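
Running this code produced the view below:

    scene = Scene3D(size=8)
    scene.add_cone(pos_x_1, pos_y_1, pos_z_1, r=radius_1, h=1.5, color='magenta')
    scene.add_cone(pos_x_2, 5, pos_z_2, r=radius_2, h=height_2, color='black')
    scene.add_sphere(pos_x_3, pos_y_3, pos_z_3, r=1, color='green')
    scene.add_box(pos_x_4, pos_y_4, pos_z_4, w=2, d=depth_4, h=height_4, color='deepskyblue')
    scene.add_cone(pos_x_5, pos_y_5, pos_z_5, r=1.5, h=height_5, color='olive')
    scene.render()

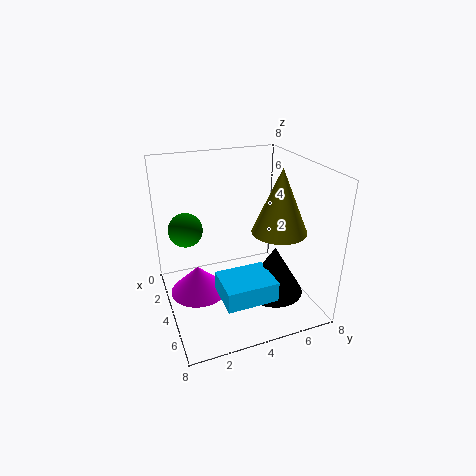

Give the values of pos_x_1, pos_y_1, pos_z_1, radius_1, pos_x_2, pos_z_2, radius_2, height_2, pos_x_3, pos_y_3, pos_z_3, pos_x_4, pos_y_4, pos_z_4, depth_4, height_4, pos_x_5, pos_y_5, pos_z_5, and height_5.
pos_x_1 = 4.5
pos_y_1 = 1.5
pos_z_1 = 1.5
radius_1 = 1.5
pos_x_2 = 6.5
pos_z_2 = 2
radius_2 = 1.5
height_2 = 2.5
pos_x_3 = 2
pos_y_3 = 1.5
pos_z_3 = 4
pos_x_4 = 6
pos_y_4 = 2
pos_z_4 = 2.5
depth_4 = 2.5
height_4 = 1
pos_x_5 = 5
pos_y_5 = 6
pos_z_5 = 4.5
height_5 = 3.5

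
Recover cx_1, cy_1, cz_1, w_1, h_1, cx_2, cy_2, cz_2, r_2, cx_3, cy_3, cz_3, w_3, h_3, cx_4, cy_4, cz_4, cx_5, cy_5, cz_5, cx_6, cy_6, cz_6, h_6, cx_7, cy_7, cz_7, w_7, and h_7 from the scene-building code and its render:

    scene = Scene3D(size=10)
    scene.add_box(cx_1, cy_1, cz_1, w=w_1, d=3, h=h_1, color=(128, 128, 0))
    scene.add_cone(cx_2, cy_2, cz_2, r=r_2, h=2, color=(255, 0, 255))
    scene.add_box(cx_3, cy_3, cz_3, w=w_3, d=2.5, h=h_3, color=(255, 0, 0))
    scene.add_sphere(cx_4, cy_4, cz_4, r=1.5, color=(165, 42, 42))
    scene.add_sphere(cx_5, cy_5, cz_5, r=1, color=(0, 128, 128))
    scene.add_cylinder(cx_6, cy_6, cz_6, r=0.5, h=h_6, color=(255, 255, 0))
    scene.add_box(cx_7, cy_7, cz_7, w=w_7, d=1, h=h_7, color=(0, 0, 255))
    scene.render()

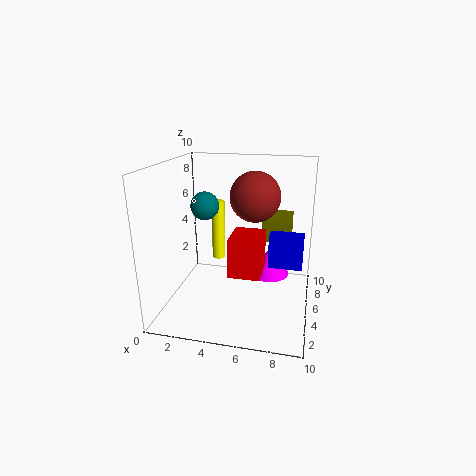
cx_1 = 6.5; cy_1 = 6; cz_1 = 4.5; w_1 = 2; h_1 = 1.5; cx_2 = 7; cy_2 = 7; cz_2 = 1.5; r_2 = 1.5; cx_3 = 5; cy_3 = 2; cz_3 = 3.5; w_3 = 2; h_3 = 2.5; cx_4 = 6.5; cy_4 = 3; cz_4 = 8.5; cx_5 = 2.5; cy_5 = 5.5; cz_5 = 7; cx_6 = 3; cy_6 = 7; cz_6 = 2.5; h_6 = 4.5; cx_7 = 7.5; cy_7 = 2; cz_7 = 4.5; w_7 = 2; h_7 = 2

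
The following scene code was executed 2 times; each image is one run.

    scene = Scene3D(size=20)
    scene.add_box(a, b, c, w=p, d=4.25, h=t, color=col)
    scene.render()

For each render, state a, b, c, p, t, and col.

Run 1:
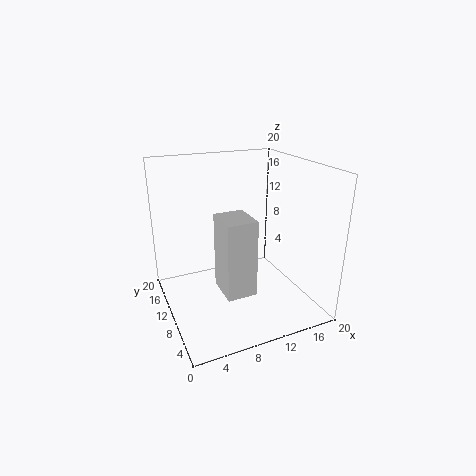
a = 4.75, b = 0.75, c = 7, p = 3.5, t = 9, col = 'lightgray'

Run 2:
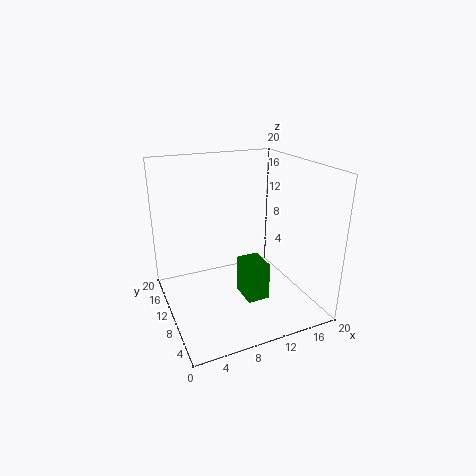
a = 10.5, b = 7.25, c = 0.75, p = 3.25, t = 5.5, col = 'green'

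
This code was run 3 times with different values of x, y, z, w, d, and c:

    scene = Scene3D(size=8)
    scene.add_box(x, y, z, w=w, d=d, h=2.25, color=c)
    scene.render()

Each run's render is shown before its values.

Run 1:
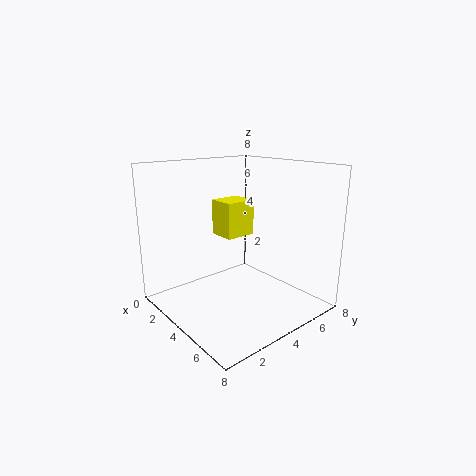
x = 0.5; y = 4.75; z = 3.25; w = 1.75; d = 2; c = 'yellow'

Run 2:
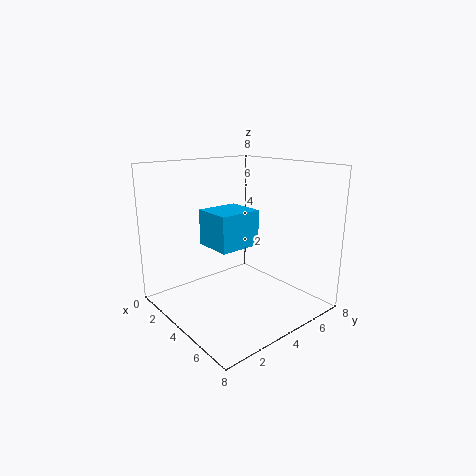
x = 0.5; y = 3.75; z = 2.75; w = 2.5; d = 2.75; c = 'deepskyblue'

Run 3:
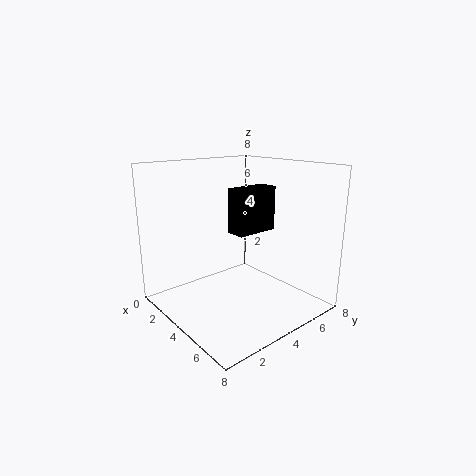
x = 4.75; y = 2.75; z = 4.75; w = 1; d = 2.25; c = 'black'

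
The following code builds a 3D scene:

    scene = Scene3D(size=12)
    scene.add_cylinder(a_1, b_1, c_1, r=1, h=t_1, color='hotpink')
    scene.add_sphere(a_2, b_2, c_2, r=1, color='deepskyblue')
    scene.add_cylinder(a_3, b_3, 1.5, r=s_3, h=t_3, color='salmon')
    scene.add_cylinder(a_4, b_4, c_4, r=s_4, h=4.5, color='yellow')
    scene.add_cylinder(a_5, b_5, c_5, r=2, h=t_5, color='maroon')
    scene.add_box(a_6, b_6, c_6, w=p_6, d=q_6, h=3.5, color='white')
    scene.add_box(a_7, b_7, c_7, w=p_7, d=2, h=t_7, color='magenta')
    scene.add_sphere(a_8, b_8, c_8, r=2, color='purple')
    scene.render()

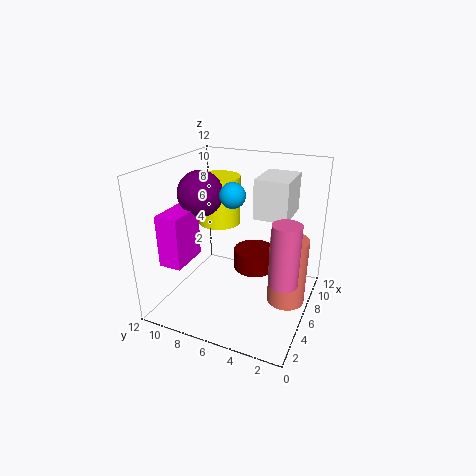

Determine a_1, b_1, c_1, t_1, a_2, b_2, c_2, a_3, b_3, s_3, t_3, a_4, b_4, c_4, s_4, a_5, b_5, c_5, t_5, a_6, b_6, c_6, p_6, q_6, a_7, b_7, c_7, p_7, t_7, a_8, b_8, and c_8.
a_1 = 2.5
b_1 = 1
c_1 = 5
t_1 = 4.5
a_2 = 5
b_2 = 6
c_2 = 10
a_3 = 5.5
b_3 = 1.5
s_3 = 1.5
t_3 = 5.5
a_4 = 9.5
b_4 = 9.5
c_4 = 5.5
s_4 = 2
a_5 = 10
b_5 = 6
c_5 = 1
t_5 = 2
a_6 = 8
b_6 = 2.5
c_6 = 7
p_6 = 4
q_6 = 3
a_7 = 3
b_7 = 10
c_7 = 3.5
p_7 = 3.5
t_7 = 4.5
a_8 = 7
b_8 = 10
c_8 = 9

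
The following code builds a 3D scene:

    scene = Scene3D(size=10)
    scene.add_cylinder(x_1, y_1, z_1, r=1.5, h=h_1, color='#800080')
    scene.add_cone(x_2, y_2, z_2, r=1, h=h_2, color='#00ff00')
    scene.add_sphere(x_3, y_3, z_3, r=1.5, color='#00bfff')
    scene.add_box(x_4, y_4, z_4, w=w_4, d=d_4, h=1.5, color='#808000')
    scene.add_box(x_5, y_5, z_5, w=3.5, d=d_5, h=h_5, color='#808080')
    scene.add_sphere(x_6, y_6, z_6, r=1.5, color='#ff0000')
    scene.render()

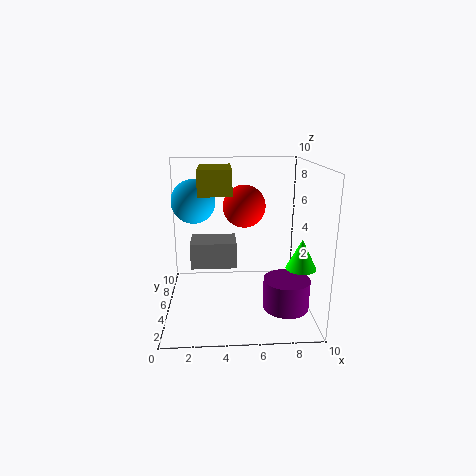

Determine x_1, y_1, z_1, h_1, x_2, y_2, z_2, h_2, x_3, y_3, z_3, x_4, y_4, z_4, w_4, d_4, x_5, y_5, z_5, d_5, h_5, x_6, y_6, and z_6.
x_1 = 8; y_1 = 2.5; z_1 = 1; h_1 = 2; x_2 = 9; y_2 = 3; z_2 = 3.5; h_2 = 2; x_3 = 2; y_3 = 5.5; z_3 = 7.5; x_4 = 2.5; y_4 = 2; z_4 = 8.5; w_4 = 2; d_4 = 3.5; x_5 = 1.5; y_5 = 6.5; z_5 = 2; d_5 = 2.5; h_5 = 2; x_6 = 5.5; y_6 = 6; z_6 = 7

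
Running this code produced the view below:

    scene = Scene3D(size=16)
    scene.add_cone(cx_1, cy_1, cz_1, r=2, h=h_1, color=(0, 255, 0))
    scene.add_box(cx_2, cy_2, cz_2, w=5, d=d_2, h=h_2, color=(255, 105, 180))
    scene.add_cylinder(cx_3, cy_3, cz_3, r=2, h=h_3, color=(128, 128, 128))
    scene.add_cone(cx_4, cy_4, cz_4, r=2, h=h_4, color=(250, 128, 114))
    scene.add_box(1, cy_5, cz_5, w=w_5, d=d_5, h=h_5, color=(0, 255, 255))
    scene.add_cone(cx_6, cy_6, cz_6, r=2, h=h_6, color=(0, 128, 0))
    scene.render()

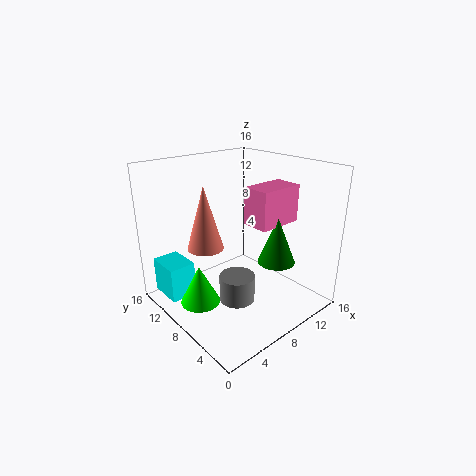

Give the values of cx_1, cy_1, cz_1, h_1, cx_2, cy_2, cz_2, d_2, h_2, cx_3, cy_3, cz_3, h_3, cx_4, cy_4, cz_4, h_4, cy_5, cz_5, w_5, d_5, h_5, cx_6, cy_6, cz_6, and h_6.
cx_1 = 2, cy_1 = 7, cz_1 = 3, h_1 = 4, cx_2 = 8, cy_2 = 4, cz_2 = 10, d_2 = 3, h_2 = 4, cx_3 = 7, cy_3 = 7, cz_3 = 1, h_3 = 3, cx_4 = 5, cy_4 = 10, cz_4 = 7, h_4 = 7, cy_5 = 11, cz_5 = 1, w_5 = 3, d_5 = 4, h_5 = 4, cx_6 = 10, cy_6 = 4, cz_6 = 6, h_6 = 5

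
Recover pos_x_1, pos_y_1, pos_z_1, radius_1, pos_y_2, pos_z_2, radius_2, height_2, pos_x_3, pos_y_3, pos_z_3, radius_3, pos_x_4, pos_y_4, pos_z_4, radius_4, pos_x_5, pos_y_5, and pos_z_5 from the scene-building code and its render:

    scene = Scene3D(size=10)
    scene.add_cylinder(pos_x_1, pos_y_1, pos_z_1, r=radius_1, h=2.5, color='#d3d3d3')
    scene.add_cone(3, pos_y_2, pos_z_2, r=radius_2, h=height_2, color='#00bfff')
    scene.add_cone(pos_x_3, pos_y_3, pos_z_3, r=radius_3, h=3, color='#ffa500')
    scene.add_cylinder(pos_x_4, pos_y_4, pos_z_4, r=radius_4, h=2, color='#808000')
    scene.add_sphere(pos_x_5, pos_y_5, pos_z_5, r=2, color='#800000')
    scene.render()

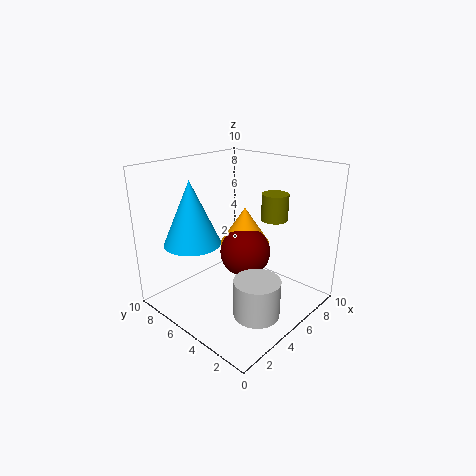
pos_x_1 = 3.5; pos_y_1 = 2; pos_z_1 = 1; radius_1 = 1.5; pos_y_2 = 7.5; pos_z_2 = 4.5; radius_2 = 2; height_2 = 4.5; pos_x_3 = 8; pos_y_3 = 7; pos_z_3 = 3; radius_3 = 2; pos_x_4 = 8.5; pos_y_4 = 4.5; pos_z_4 = 5.5; radius_4 = 1; pos_x_5 = 7.5; pos_y_5 = 6.5; pos_z_5 = 2.5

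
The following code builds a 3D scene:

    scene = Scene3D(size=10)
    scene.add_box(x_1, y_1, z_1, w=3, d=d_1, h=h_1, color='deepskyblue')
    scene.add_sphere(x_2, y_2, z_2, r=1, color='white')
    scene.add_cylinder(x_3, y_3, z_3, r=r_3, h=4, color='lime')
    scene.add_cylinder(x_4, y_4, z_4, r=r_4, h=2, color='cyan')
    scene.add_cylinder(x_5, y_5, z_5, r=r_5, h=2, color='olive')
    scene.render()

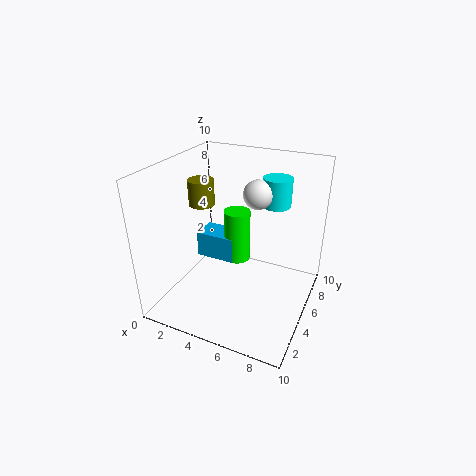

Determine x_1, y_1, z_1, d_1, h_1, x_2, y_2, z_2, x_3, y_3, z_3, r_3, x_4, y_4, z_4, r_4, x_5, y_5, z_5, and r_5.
x_1 = 1, y_1 = 6, z_1 = 2, d_1 = 2, h_1 = 2, x_2 = 6, y_2 = 6, z_2 = 8, x_3 = 4, y_3 = 7, z_3 = 2, r_3 = 1, x_4 = 7, y_4 = 7, z_4 = 7, r_4 = 1, x_5 = 1, y_5 = 7, z_5 = 6, r_5 = 1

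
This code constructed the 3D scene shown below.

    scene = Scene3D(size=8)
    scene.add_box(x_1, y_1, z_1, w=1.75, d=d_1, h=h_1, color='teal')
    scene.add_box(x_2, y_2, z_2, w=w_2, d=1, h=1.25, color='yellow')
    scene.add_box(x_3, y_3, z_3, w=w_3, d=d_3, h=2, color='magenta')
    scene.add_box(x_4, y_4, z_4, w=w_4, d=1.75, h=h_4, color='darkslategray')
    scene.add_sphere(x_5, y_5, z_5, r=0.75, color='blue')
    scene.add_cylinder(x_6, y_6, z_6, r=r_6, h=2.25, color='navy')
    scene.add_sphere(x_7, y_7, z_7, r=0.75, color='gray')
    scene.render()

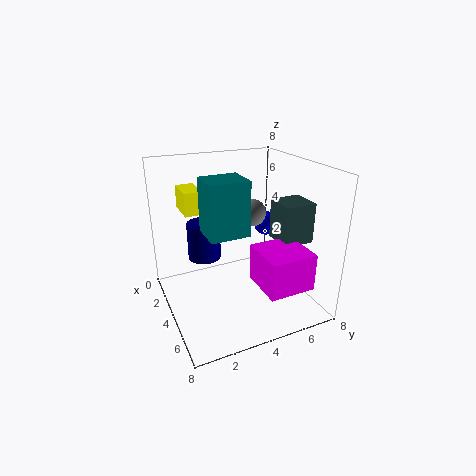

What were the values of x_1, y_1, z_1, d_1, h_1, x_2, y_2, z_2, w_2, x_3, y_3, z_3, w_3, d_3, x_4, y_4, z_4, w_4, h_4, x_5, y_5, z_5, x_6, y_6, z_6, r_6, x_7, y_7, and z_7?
x_1 = 4.25, y_1 = 1.75, z_1 = 5, d_1 = 2, h_1 = 2.75, x_2 = 1.75, y_2 = 1.25, z_2 = 5.5, w_2 = 1.75, x_3 = 5, y_3 = 4.25, z_3 = 2, w_3 = 2.5, d_3 = 2.5, x_4 = 4, y_4 = 6, z_4 = 3.75, w_4 = 1.75, h_4 = 2.25, x_5 = 2.25, y_5 = 6.75, z_5 = 3.75, x_6 = 1.75, y_6 = 2.75, z_6 = 2, r_6 = 1, x_7 = 3.75, y_7 = 5, z_7 = 5.25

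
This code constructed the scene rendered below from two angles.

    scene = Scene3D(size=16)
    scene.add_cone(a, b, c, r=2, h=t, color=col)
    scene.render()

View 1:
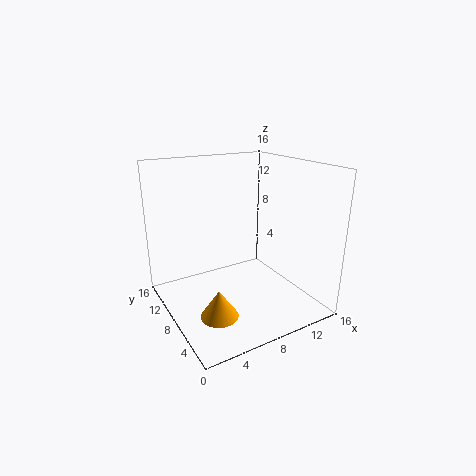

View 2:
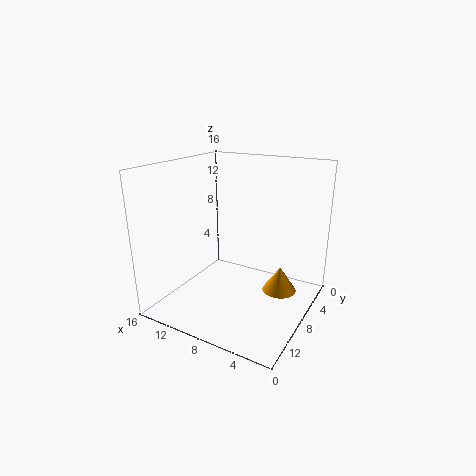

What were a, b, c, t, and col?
a = 4
b = 5
c = 1
t = 3
col = 'orange'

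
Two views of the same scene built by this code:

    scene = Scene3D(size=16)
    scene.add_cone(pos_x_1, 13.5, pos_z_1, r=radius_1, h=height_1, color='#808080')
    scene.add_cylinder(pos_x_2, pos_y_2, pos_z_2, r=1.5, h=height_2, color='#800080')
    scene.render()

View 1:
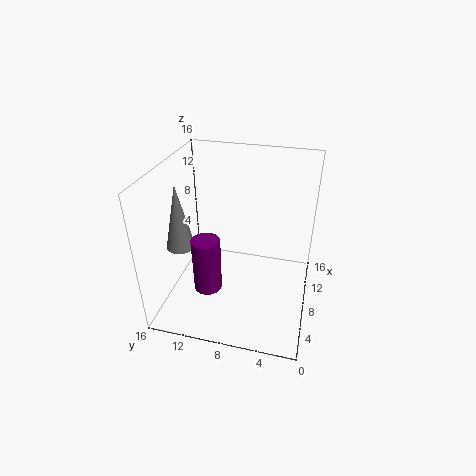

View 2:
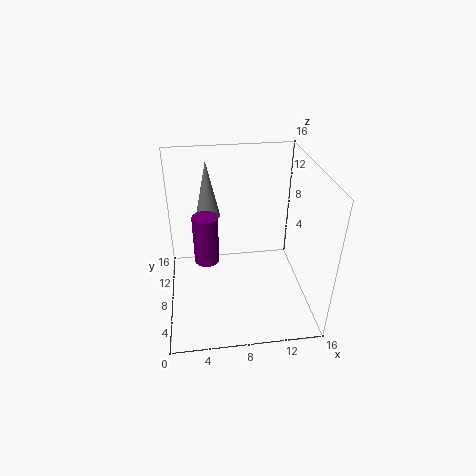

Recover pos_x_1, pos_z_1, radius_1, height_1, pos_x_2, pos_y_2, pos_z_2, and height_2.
pos_x_1 = 5, pos_z_1 = 8, radius_1 = 1.5, height_1 = 7, pos_x_2 = 4.5, pos_y_2 = 10.5, pos_z_2 = 3.5, height_2 = 6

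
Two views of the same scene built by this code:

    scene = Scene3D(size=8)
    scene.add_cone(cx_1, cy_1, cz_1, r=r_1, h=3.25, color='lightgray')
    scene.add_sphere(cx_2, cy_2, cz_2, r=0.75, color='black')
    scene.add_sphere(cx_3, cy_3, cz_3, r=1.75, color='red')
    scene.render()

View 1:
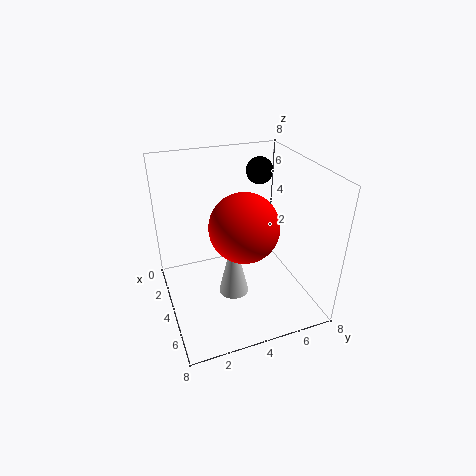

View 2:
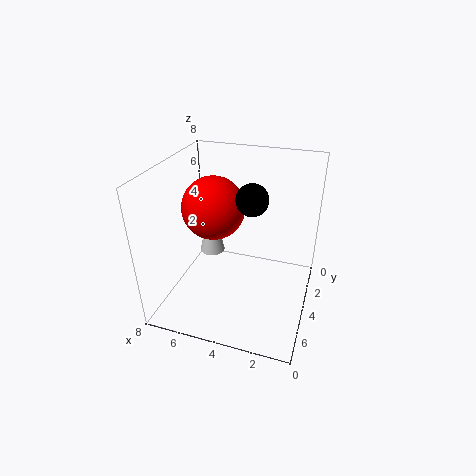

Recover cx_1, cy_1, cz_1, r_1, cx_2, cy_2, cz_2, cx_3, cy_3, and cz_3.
cx_1 = 6
cy_1 = 3
cz_1 = 2.25
r_1 = 0.75
cx_2 = 2.75
cy_2 = 5.75
cz_2 = 7.25
cx_3 = 5.5
cy_3 = 3.75
cz_3 = 5.5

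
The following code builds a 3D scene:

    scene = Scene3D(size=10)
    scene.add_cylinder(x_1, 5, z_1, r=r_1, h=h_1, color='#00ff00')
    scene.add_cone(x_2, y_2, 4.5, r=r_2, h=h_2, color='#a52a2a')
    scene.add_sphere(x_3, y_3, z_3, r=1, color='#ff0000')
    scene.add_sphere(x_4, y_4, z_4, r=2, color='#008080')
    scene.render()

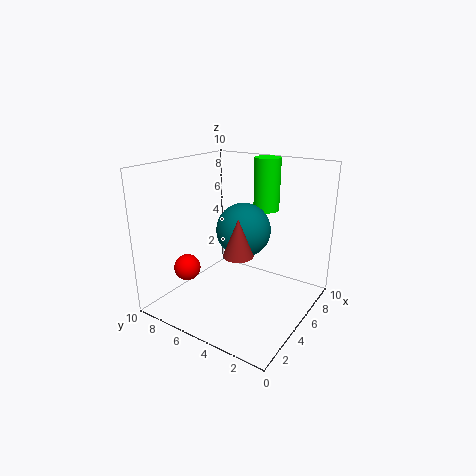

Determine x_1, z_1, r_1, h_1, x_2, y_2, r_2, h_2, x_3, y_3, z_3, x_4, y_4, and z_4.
x_1 = 9, z_1 = 6, r_1 = 1, h_1 = 4, x_2 = 3.5, y_2 = 4, r_2 = 1, h_2 = 2.5, x_3 = 4, y_3 = 9, z_3 = 2, x_4 = 6.5, y_4 = 5.5, z_4 = 5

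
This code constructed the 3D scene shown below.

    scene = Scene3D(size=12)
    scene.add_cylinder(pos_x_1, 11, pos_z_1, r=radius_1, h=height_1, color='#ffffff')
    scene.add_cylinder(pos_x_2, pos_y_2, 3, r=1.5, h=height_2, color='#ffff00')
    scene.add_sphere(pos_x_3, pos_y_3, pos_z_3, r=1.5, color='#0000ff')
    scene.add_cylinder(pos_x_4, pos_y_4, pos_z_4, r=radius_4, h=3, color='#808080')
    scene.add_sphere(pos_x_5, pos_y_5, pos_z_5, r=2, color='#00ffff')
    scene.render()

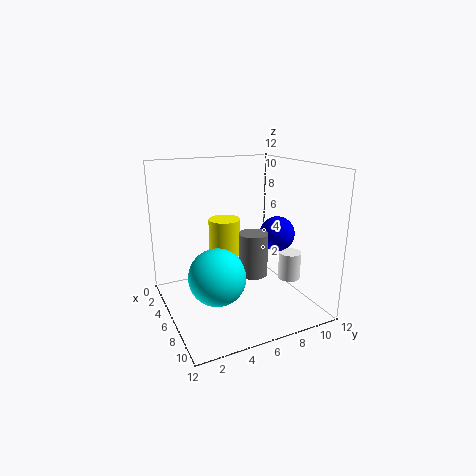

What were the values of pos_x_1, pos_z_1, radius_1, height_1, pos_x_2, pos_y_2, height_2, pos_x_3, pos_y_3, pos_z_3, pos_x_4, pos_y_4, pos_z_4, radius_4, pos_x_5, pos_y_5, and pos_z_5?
pos_x_1 = 6.5
pos_z_1 = 1.5
radius_1 = 1
height_1 = 2.5
pos_x_2 = 2
pos_y_2 = 6.5
height_2 = 3.5
pos_x_3 = 6.5
pos_y_3 = 9.5
pos_z_3 = 6
pos_x_4 = 10.5
pos_y_4 = 5
pos_z_4 = 5
radius_4 = 1
pos_x_5 = 10
pos_y_5 = 2.5
pos_z_5 = 5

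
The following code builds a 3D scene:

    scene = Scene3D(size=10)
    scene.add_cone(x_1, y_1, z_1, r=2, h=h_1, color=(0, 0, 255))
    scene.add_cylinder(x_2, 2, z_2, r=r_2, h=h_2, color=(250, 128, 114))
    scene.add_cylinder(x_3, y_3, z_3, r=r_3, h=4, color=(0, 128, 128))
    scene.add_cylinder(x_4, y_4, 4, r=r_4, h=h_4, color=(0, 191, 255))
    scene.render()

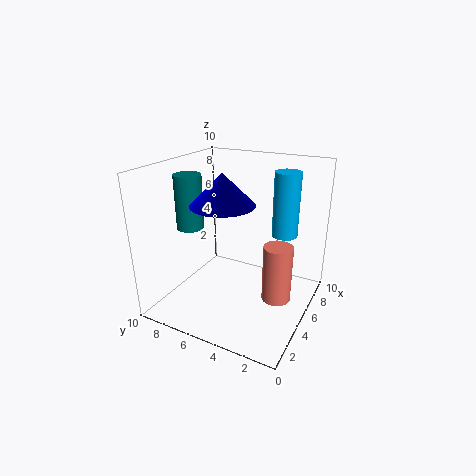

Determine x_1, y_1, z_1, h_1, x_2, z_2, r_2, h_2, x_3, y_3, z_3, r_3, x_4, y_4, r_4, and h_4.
x_1 = 3; y_1 = 5; z_1 = 8; h_1 = 2; x_2 = 5; z_2 = 1; r_2 = 1; h_2 = 4; x_3 = 5; y_3 = 9; z_3 = 5; r_3 = 1; x_4 = 9; y_4 = 3; r_4 = 1; h_4 = 5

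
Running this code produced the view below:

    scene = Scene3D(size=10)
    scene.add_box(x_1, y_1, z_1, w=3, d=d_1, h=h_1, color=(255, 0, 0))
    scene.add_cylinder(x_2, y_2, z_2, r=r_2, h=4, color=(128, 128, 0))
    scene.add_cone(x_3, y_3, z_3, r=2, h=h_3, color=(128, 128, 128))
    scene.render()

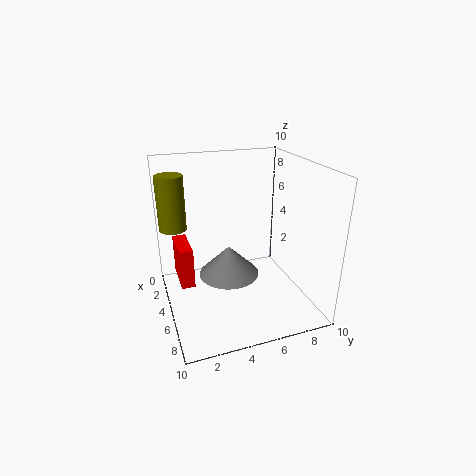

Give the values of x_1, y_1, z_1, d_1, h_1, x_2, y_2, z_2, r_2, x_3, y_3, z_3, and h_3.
x_1 = 1, y_1 = 1, z_1 = 1, d_1 = 1, h_1 = 3, x_2 = 2, y_2 = 1, z_2 = 5, r_2 = 1, x_3 = 6, y_3 = 4, z_3 = 3, h_3 = 2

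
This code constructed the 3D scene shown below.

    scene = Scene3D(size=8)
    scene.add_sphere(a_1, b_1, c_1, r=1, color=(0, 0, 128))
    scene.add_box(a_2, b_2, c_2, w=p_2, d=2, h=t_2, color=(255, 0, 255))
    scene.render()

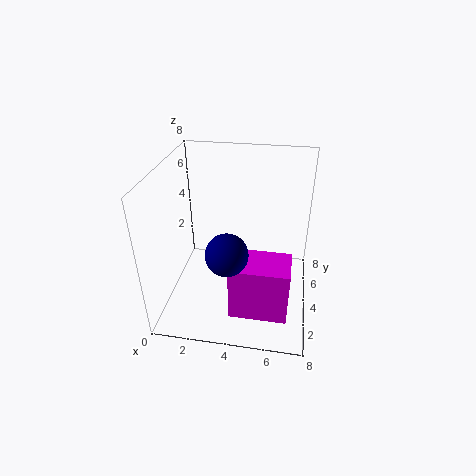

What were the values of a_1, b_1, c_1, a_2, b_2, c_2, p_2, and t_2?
a_1 = 4; b_1 = 1; c_1 = 5; a_2 = 4; b_2 = 1; c_2 = 1; p_2 = 3; t_2 = 3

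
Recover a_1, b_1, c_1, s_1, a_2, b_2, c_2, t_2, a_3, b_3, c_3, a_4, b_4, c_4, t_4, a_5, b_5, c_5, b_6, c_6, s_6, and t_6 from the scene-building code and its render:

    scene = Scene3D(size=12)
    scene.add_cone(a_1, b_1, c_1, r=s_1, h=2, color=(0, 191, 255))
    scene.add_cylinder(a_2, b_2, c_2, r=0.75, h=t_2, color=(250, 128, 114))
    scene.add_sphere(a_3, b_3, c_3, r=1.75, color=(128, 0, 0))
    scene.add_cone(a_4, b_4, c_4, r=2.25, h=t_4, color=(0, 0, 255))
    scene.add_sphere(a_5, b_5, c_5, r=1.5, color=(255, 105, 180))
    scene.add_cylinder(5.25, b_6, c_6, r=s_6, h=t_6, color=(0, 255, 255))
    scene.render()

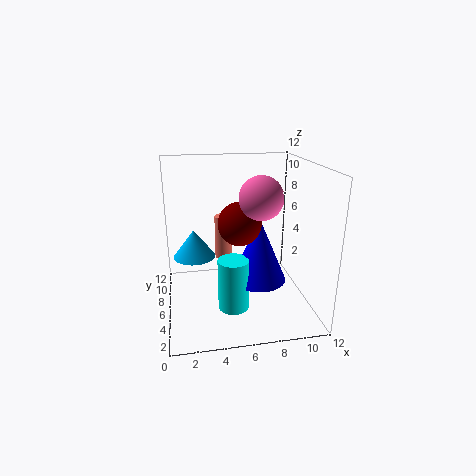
a_1 = 2.25, b_1 = 3.25, c_1 = 6, s_1 = 1.5, a_2 = 5, b_2 = 7.5, c_2 = 3.75, t_2 = 3.75, a_3 = 6, b_3 = 5.25, c_3 = 7.5, a_4 = 7.5, b_4 = 4.75, c_4 = 2.75, t_4 = 5.25, a_5 = 6.75, b_5 = 1.75, c_5 = 10.5, b_6 = 4, c_6 = 0.75, s_6 = 1.25, t_6 = 4.25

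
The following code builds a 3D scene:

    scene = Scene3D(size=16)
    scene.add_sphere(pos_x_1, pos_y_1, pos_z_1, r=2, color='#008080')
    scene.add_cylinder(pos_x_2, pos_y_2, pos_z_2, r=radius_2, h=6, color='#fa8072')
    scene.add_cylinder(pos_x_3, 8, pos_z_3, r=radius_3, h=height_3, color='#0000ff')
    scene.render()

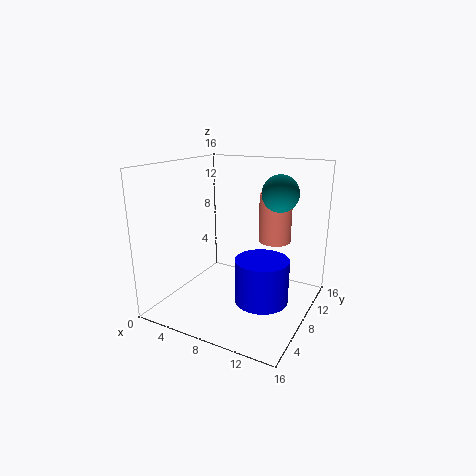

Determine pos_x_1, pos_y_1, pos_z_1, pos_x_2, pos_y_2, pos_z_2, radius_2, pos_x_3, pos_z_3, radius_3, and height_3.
pos_x_1 = 12
pos_y_1 = 10
pos_z_1 = 13
pos_x_2 = 10
pos_y_2 = 14
pos_z_2 = 6
radius_2 = 2
pos_x_3 = 11
pos_z_3 = 1
radius_3 = 3
height_3 = 5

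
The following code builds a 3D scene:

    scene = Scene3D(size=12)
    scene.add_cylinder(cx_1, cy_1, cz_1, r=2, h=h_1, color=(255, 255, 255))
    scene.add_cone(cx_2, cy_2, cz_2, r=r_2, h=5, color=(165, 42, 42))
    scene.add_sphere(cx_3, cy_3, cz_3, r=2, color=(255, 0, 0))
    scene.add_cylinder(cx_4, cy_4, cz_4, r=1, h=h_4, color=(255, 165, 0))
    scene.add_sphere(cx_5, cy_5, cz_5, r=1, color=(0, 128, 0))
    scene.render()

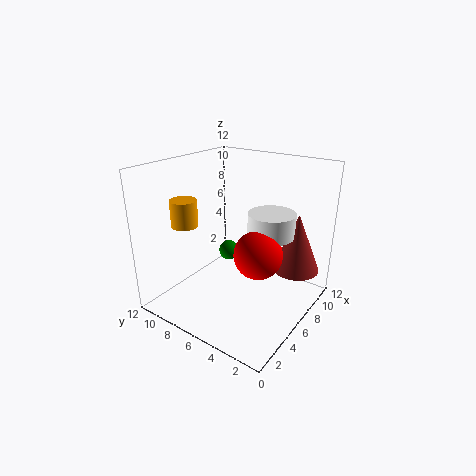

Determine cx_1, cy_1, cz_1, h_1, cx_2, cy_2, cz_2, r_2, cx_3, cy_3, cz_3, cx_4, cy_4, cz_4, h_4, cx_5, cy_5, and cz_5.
cx_1 = 8; cy_1 = 4; cz_1 = 6; h_1 = 2; cx_2 = 9; cy_2 = 2; cz_2 = 3; r_2 = 2; cx_3 = 6; cy_3 = 4; cz_3 = 5; cx_4 = 2; cy_4 = 8; cz_4 = 8; h_4 = 2; cx_5 = 10; cy_5 = 10; cz_5 = 2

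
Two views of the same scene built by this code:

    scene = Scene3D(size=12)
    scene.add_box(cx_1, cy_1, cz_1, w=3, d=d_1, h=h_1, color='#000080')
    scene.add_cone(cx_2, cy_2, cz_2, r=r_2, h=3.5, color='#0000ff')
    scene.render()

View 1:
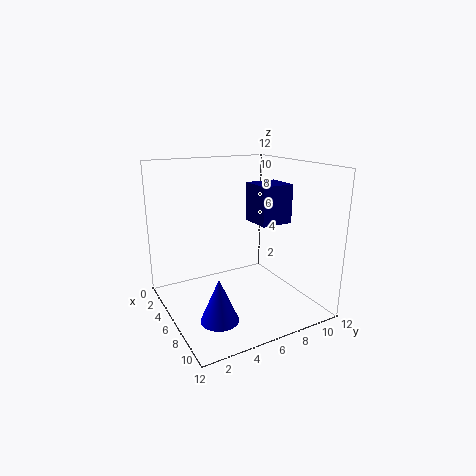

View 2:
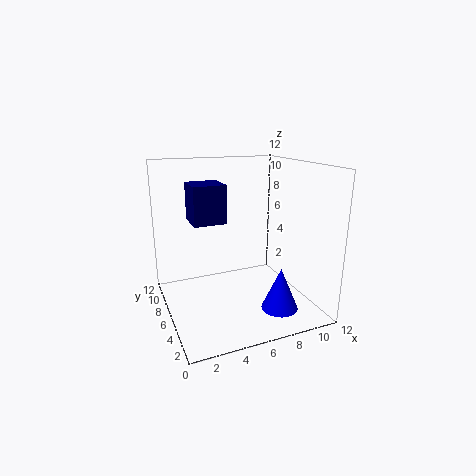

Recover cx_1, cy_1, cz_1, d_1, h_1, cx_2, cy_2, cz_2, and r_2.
cx_1 = 3, cy_1 = 8.5, cz_1 = 6.5, d_1 = 3, h_1 = 3.5, cx_2 = 8.5, cy_2 = 3, cz_2 = 0.5, r_2 = 1.5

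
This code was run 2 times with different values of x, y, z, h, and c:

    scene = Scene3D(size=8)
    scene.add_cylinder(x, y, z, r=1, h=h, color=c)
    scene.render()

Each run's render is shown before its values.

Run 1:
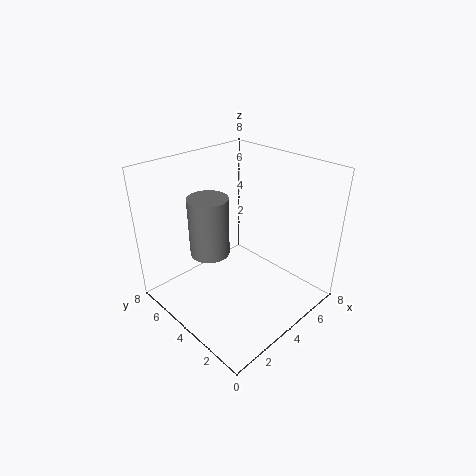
x = 2
y = 4
z = 4
h = 3
c = 'gray'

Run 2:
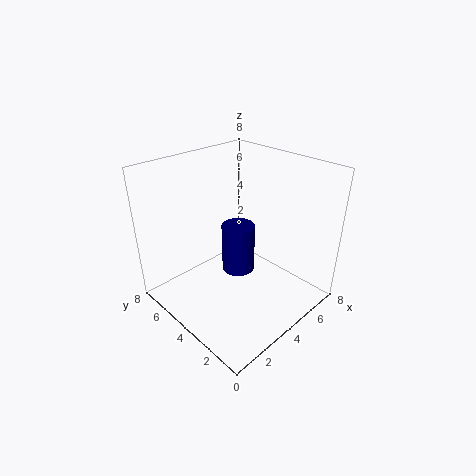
x = 5
y = 5
z = 1
h = 3
c = 'navy'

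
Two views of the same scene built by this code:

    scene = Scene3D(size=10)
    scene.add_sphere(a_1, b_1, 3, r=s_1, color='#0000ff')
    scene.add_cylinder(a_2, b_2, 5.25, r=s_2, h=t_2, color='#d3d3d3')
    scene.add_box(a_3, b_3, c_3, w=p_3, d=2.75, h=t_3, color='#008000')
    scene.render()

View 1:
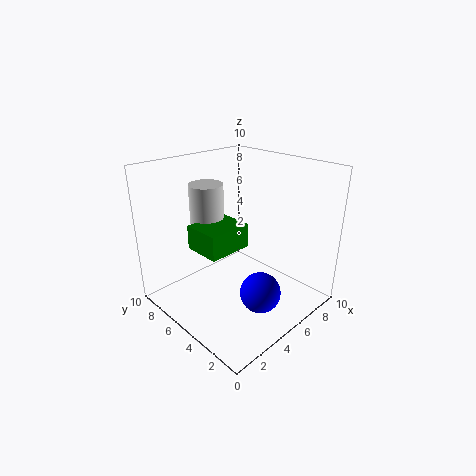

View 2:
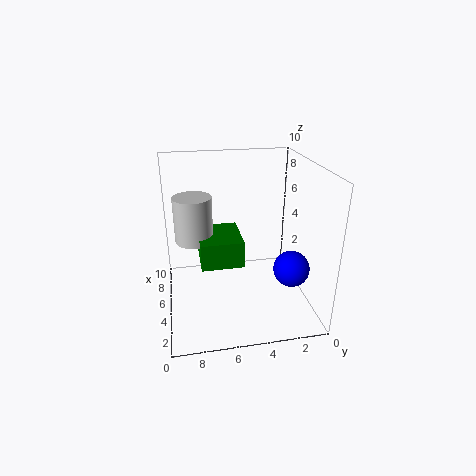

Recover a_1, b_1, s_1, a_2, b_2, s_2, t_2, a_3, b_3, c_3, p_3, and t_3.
a_1 = 3.5, b_1 = 1.5, s_1 = 1.25, a_2 = 4.75, b_2 = 8, s_2 = 1.25, t_2 = 3, a_3 = 2.75, b_3 = 5, c_3 = 4, p_3 = 3.25, t_3 = 1.75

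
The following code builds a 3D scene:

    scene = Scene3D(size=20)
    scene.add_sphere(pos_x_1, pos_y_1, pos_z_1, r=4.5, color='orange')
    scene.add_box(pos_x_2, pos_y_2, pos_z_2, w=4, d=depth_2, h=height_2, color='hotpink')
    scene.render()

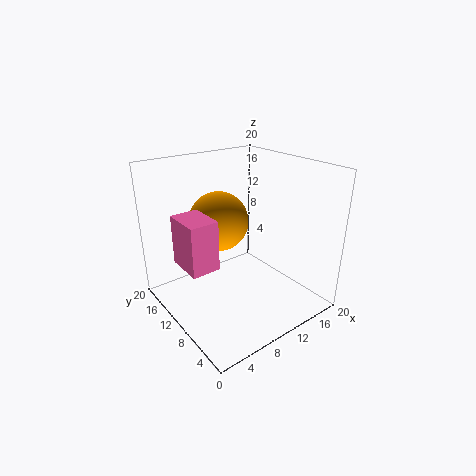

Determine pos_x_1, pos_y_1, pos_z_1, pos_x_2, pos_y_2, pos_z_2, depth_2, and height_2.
pos_x_1 = 10.5; pos_y_1 = 15.5; pos_z_1 = 10.5; pos_x_2 = 2.5; pos_y_2 = 9.5; pos_z_2 = 6.5; depth_2 = 5.5; height_2 = 7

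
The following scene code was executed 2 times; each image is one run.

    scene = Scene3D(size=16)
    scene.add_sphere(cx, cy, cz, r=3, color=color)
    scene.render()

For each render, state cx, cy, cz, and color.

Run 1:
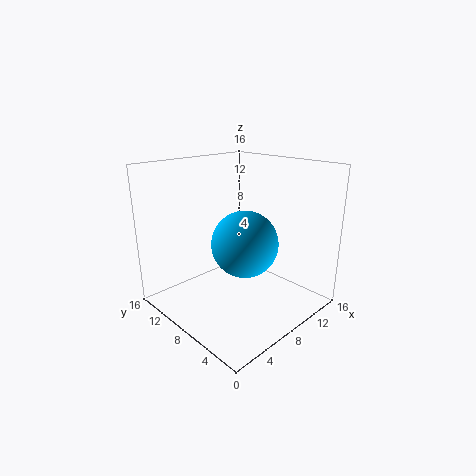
cx = 4, cy = 3, cz = 10, color = 'deepskyblue'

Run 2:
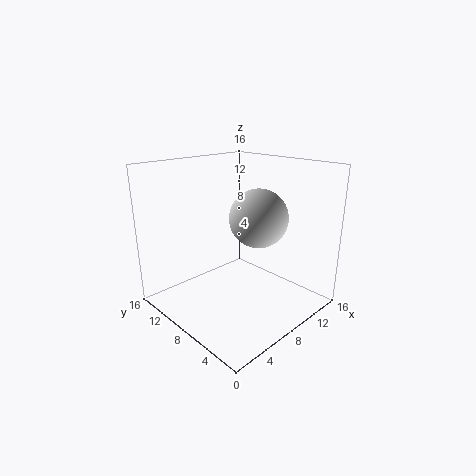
cx = 8, cy = 5, cz = 11, color = 'lightgray'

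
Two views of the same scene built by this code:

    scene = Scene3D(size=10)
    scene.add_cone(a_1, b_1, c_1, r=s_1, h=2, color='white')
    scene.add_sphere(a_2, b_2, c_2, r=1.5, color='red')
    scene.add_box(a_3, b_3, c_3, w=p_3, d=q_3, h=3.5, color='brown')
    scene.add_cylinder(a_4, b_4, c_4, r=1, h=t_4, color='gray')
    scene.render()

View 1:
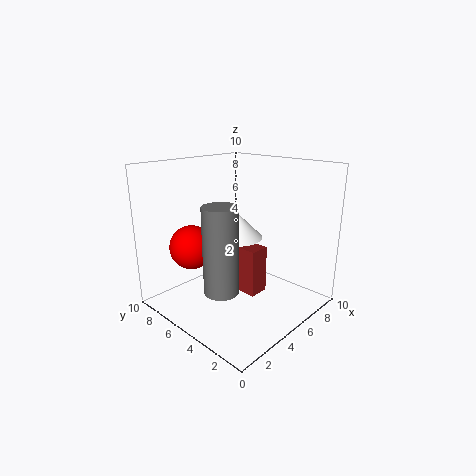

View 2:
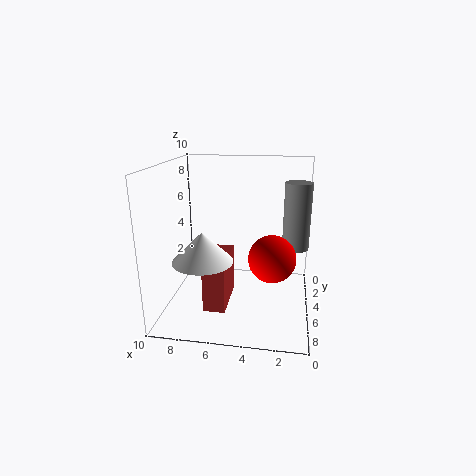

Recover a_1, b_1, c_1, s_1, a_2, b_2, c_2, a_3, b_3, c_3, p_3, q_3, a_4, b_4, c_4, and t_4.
a_1 = 7; b_1 = 7; c_1 = 4; s_1 = 2; a_2 = 2.5; b_2 = 7; c_2 = 4.5; a_3 = 5.5; b_3 = 4; c_3 = 0.5; p_3 = 1.5; q_3 = 3.5; a_4 = 1; b_4 = 2.5; c_4 = 3.5; t_4 = 5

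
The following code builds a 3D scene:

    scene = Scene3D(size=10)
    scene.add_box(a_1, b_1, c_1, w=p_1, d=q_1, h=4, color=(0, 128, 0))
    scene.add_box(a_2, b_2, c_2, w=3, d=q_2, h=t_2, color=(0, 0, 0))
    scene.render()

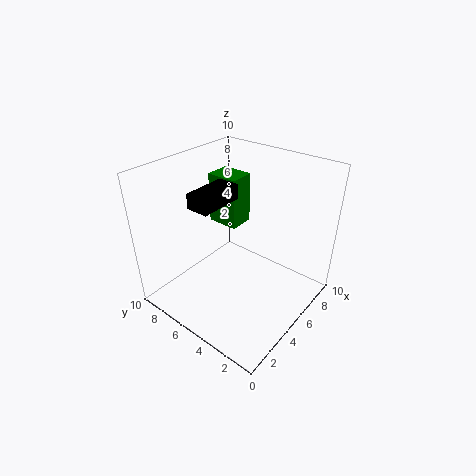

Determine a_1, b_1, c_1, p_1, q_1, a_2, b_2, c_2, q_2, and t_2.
a_1 = 7
b_1 = 7
c_1 = 4
p_1 = 2
q_1 = 2.5
a_2 = 2
b_2 = 5
c_2 = 8
q_2 = 1.5
t_2 = 1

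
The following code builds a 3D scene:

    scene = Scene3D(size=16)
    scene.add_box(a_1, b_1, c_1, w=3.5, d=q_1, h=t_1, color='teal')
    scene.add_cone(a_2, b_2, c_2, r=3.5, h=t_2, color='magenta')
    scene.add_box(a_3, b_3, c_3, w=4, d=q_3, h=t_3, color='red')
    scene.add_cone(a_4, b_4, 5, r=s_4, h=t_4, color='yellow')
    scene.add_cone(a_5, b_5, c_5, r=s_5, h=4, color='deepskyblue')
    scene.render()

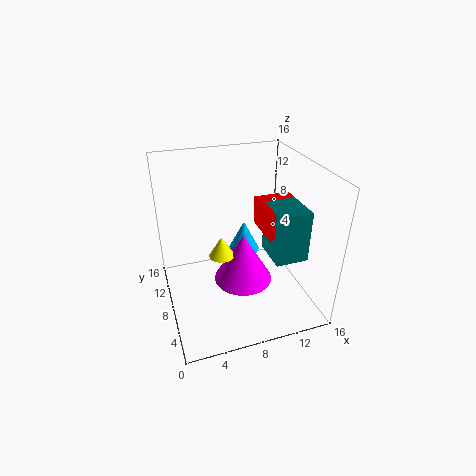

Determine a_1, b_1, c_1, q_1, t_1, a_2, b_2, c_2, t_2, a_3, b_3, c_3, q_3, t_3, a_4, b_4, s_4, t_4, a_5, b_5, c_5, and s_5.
a_1 = 10.5; b_1 = 3; c_1 = 7; q_1 = 4; t_1 = 5.5; a_2 = 9; b_2 = 9; c_2 = 1.5; t_2 = 6; a_3 = 10; b_3 = 4; c_3 = 9.5; q_3 = 4.5; t_3 = 3; a_4 = 6.5; b_4 = 9.5; s_4 = 1.5; t_4 = 2.5; a_5 = 10.5; b_5 = 13; c_5 = 3; s_5 = 2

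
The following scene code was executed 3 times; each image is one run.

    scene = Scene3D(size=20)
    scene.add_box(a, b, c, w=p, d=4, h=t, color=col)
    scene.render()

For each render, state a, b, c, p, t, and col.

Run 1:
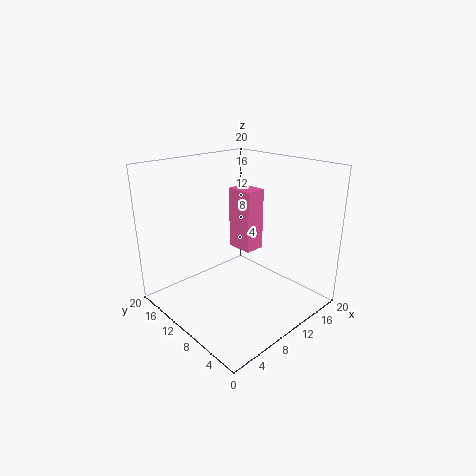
a = 12; b = 10; c = 7; p = 3; t = 9; col = 'hotpink'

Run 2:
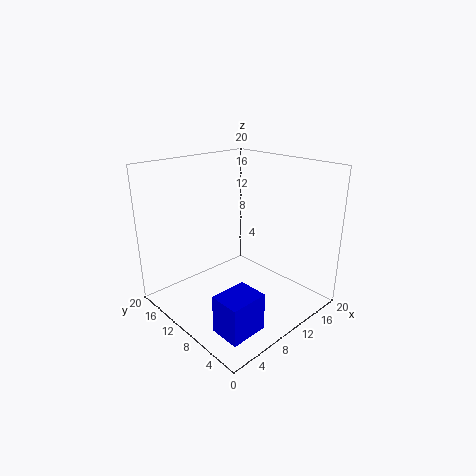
a = 2; b = 2; c = 1; p = 5; t = 5; col = 'blue'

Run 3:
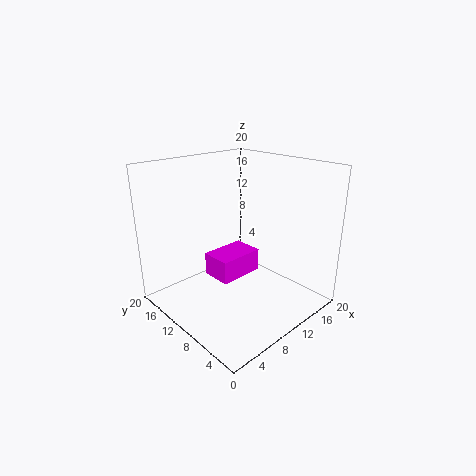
a = 5; b = 7; c = 6; p = 6; t = 3; col = 'magenta'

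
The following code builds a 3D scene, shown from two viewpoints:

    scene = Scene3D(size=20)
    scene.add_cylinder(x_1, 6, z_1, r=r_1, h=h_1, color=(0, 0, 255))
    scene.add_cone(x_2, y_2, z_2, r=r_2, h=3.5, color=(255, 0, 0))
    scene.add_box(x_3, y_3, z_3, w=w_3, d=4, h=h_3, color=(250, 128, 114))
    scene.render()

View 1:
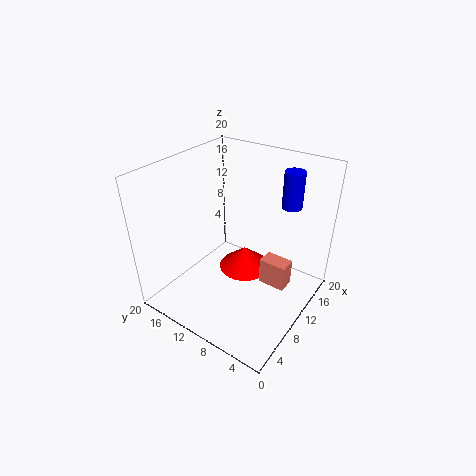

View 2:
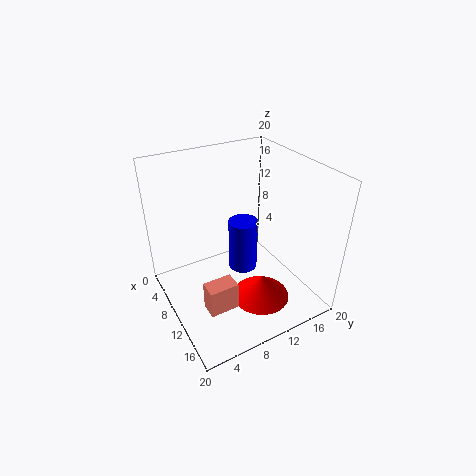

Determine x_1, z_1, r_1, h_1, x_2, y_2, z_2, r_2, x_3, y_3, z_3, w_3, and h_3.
x_1 = 18; z_1 = 12.5; r_1 = 1.5; h_1 = 5.5; x_2 = 14; y_2 = 11.5; z_2 = 2; r_2 = 4; x_3 = 12; y_3 = 3.5; z_3 = 2; w_3 = 2.5; h_3 = 4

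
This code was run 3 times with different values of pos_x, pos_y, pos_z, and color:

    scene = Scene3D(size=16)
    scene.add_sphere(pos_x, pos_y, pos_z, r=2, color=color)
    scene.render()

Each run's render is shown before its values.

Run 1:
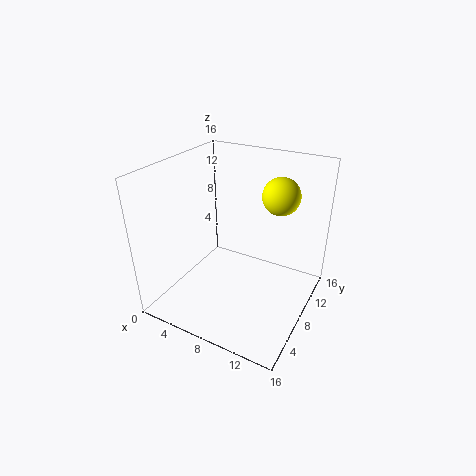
pos_x = 12
pos_y = 10
pos_z = 13
color = 'yellow'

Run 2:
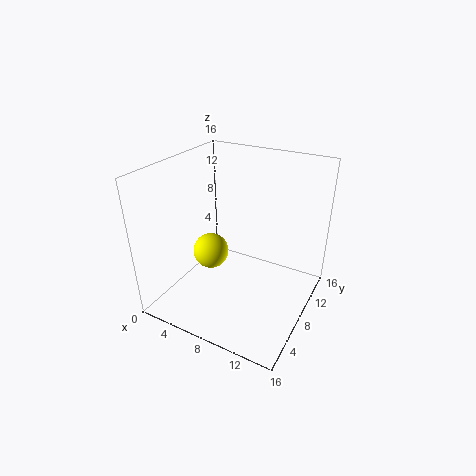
pos_x = 5
pos_y = 7
pos_z = 6
color = 'yellow'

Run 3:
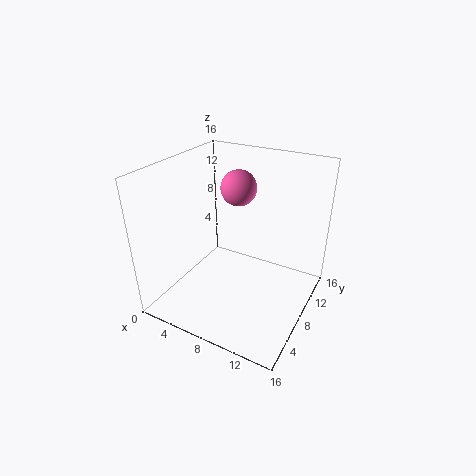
pos_x = 7
pos_y = 10
pos_z = 13
color = 'hotpink'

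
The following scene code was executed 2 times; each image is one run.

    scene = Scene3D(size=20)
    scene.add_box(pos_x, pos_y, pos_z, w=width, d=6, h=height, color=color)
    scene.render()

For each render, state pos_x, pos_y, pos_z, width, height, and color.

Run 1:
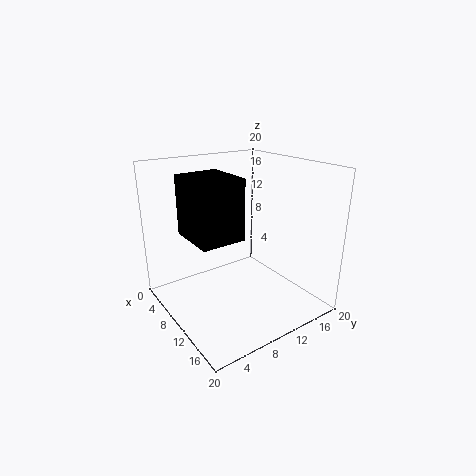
pos_x = 6, pos_y = 3, pos_z = 11, width = 7, height = 8, color = 'black'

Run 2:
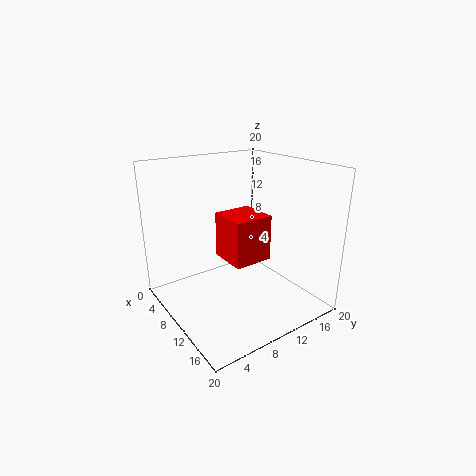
pos_x = 4, pos_y = 10, pos_z = 5, width = 6, height = 7, color = 'red'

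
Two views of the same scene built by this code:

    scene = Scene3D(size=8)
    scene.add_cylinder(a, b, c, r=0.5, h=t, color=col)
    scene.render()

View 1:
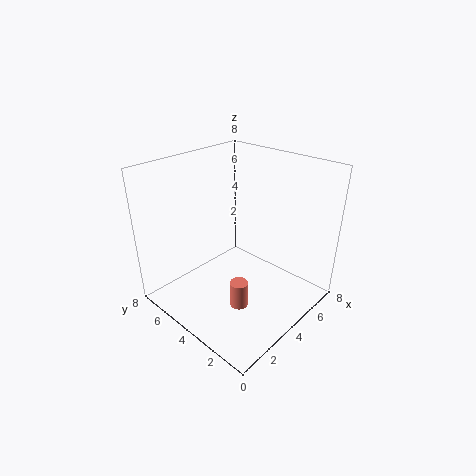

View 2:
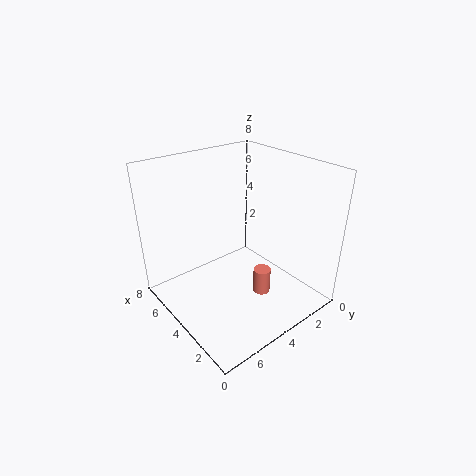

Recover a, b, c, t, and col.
a = 3; b = 3; c = 0.5; t = 1.5; col = 'salmon'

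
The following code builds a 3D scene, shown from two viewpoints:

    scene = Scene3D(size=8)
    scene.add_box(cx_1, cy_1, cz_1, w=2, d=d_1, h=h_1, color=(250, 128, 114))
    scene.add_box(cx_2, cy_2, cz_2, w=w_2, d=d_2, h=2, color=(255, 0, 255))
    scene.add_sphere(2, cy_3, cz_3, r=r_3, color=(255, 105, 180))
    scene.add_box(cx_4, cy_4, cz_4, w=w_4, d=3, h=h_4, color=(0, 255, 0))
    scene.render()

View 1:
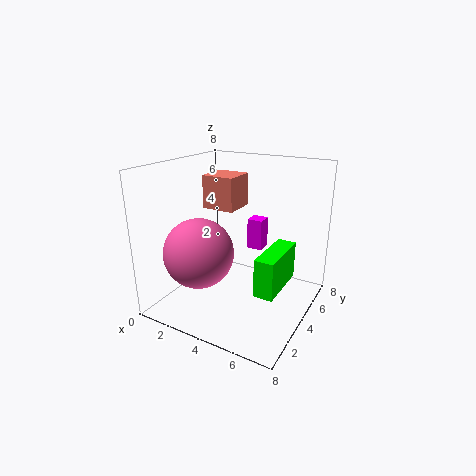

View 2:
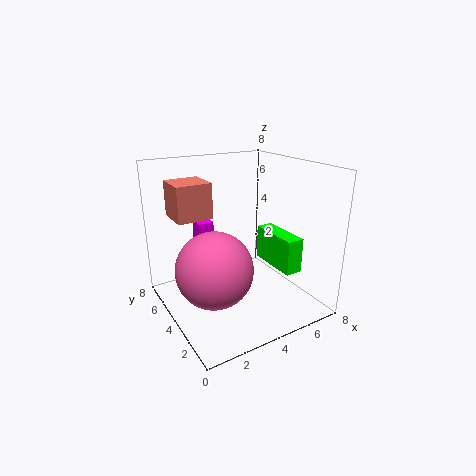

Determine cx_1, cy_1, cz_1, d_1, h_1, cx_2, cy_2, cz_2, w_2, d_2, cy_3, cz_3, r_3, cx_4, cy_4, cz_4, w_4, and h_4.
cx_1 = 1
cy_1 = 5
cz_1 = 5
d_1 = 2
h_1 = 2
cx_2 = 3
cy_2 = 7
cz_2 = 2
w_2 = 1
d_2 = 1
cy_3 = 3
cz_3 = 3
r_3 = 2
cx_4 = 6
cy_4 = 2
cz_4 = 2
w_4 = 1
h_4 = 2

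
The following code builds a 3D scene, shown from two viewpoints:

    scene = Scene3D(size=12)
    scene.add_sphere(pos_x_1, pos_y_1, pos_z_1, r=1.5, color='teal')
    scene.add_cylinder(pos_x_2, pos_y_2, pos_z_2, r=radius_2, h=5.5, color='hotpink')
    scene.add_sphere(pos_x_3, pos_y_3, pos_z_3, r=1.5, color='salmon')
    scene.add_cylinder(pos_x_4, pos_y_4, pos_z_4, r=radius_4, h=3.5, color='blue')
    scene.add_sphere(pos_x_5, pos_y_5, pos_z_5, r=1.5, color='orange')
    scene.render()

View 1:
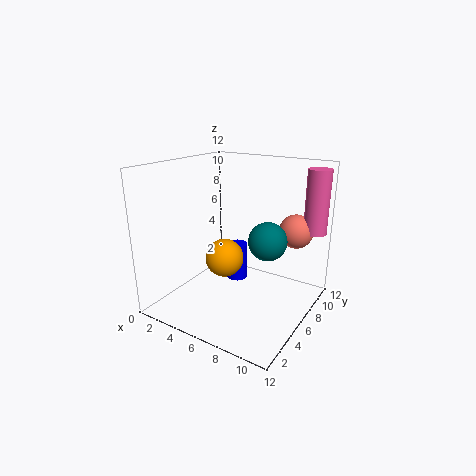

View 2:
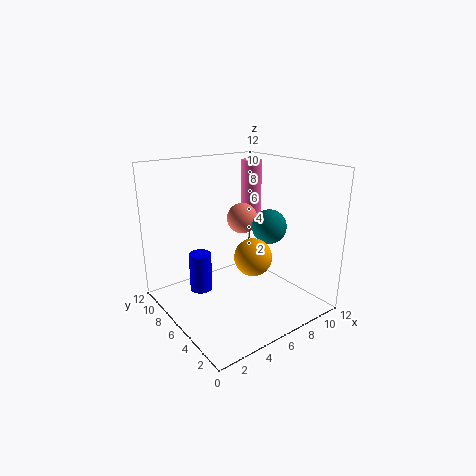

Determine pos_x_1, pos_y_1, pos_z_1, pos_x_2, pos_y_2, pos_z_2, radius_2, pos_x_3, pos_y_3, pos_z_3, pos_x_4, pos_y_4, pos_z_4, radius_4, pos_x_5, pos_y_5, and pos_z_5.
pos_x_1 = 9; pos_y_1 = 5.5; pos_z_1 = 6.5; pos_x_2 = 11; pos_y_2 = 10.5; pos_z_2 = 6; radius_2 = 1; pos_x_3 = 9.5; pos_y_3 = 10; pos_z_3 = 6; pos_x_4 = 4; pos_y_4 = 9; pos_z_4 = 0.5; radius_4 = 1; pos_x_5 = 6; pos_y_5 = 4; pos_z_5 = 5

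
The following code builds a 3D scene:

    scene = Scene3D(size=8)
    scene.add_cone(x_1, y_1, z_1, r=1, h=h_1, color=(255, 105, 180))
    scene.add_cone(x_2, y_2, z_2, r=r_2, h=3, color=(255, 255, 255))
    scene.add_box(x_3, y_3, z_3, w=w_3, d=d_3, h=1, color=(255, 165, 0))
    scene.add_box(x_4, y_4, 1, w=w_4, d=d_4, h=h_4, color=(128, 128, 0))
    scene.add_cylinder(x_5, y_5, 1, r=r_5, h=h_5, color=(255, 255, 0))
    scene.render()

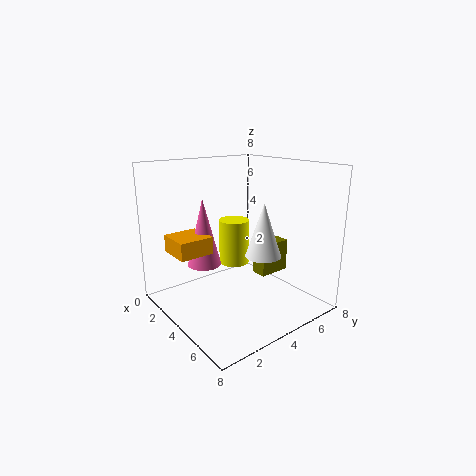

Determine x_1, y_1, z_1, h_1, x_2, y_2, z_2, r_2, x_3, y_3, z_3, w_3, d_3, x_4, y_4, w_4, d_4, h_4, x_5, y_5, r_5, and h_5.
x_1 = 2, y_1 = 3, z_1 = 2, h_1 = 4, x_2 = 5, y_2 = 5, z_2 = 3, r_2 = 1, x_3 = 1, y_3 = 1, z_3 = 3, w_3 = 2, d_3 = 2, x_4 = 3, y_4 = 6, w_4 = 1, d_4 = 2, h_4 = 2, x_5 = 1, y_5 = 6, r_5 = 1, h_5 = 3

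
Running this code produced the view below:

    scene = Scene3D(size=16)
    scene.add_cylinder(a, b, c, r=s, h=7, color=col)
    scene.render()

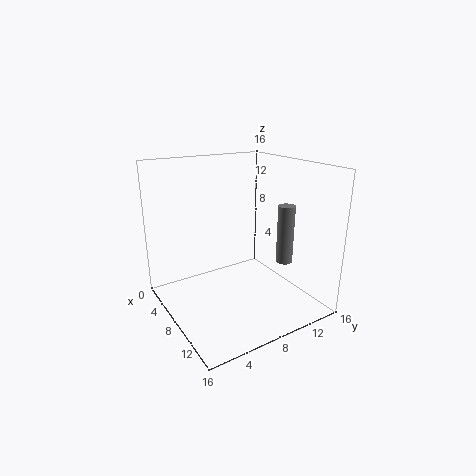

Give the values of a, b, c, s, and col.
a = 9, b = 14, c = 4, s = 1, col = 'gray'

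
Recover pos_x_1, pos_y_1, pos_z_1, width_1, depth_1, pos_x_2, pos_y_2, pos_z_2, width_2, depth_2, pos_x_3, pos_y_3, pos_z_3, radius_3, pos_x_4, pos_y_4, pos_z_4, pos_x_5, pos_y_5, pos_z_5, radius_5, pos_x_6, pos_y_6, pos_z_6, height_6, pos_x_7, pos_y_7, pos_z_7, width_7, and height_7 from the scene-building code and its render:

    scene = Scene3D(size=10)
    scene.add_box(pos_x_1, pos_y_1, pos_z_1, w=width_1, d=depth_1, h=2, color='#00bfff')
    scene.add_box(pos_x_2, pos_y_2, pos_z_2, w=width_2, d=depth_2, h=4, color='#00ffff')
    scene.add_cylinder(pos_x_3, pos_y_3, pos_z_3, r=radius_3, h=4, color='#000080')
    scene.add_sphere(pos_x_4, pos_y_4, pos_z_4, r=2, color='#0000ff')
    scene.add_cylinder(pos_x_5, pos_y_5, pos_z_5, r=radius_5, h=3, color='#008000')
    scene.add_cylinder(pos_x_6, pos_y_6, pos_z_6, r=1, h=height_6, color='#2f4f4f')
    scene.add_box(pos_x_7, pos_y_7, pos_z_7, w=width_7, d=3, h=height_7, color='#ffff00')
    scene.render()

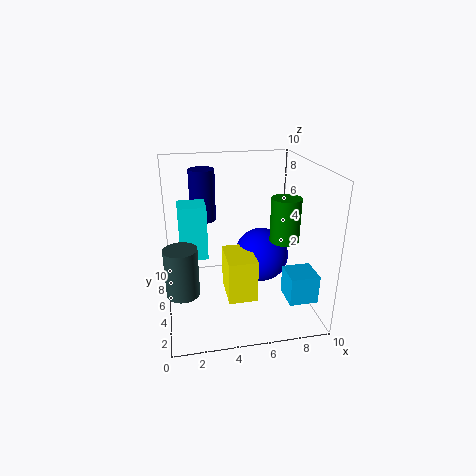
pos_x_1 = 8
pos_y_1 = 2
pos_z_1 = 1
width_1 = 2
depth_1 = 2
pos_x_2 = 1
pos_y_2 = 6
pos_z_2 = 3
width_2 = 2
depth_2 = 2
pos_x_3 = 3
pos_y_3 = 9
pos_z_3 = 5
radius_3 = 1
pos_x_4 = 7
pos_y_4 = 6
pos_z_4 = 3
pos_x_5 = 8
pos_y_5 = 4
pos_z_5 = 5
radius_5 = 1
pos_x_6 = 1
pos_y_6 = 2
pos_z_6 = 3
height_6 = 3
pos_x_7 = 4
pos_y_7 = 3
pos_z_7 = 1
width_7 = 2
height_7 = 3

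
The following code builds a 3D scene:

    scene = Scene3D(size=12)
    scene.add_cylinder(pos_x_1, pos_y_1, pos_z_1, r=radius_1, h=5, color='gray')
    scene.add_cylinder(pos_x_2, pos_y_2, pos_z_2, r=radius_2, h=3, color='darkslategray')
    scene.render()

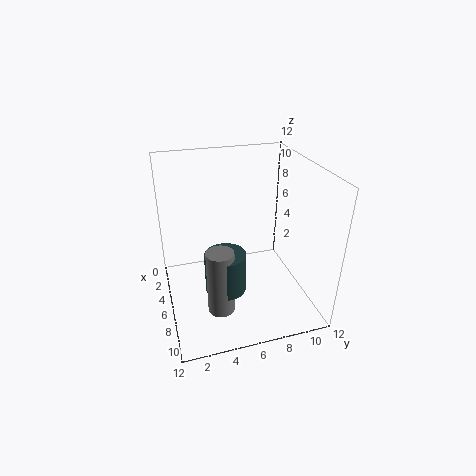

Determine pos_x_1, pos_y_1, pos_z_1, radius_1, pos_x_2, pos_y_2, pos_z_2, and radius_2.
pos_x_1 = 10
pos_y_1 = 3.5
pos_z_1 = 2.5
radius_1 = 1
pos_x_2 = 9.5
pos_y_2 = 4
pos_z_2 = 4
radius_2 = 1.5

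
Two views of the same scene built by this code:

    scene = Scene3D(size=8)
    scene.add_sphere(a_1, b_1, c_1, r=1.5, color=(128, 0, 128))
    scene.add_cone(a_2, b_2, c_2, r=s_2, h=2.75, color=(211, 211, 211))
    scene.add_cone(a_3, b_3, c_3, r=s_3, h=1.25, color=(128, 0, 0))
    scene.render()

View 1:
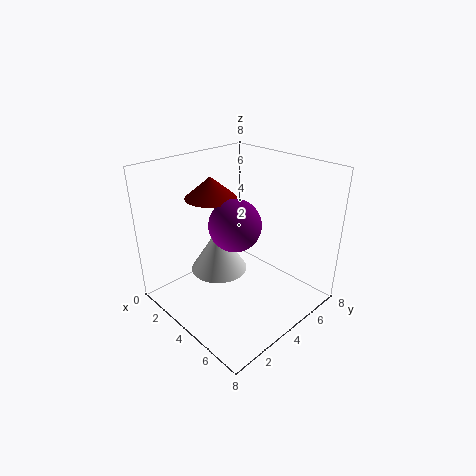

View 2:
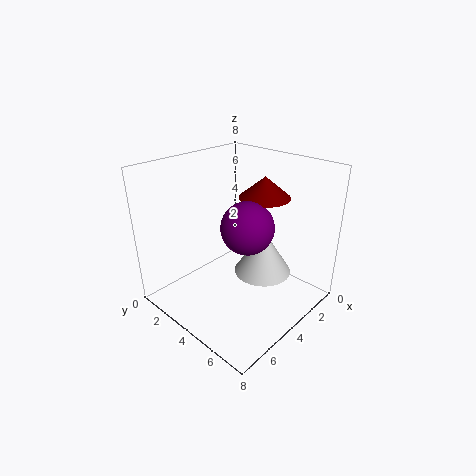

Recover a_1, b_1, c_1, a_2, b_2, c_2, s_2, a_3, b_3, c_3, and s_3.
a_1 = 3.5; b_1 = 4.25; c_1 = 4.5; a_2 = 2; b_2 = 4.25; c_2 = 1; s_2 = 1.75; a_3 = 1.75; b_3 = 4; c_3 = 5.75; s_3 = 1.5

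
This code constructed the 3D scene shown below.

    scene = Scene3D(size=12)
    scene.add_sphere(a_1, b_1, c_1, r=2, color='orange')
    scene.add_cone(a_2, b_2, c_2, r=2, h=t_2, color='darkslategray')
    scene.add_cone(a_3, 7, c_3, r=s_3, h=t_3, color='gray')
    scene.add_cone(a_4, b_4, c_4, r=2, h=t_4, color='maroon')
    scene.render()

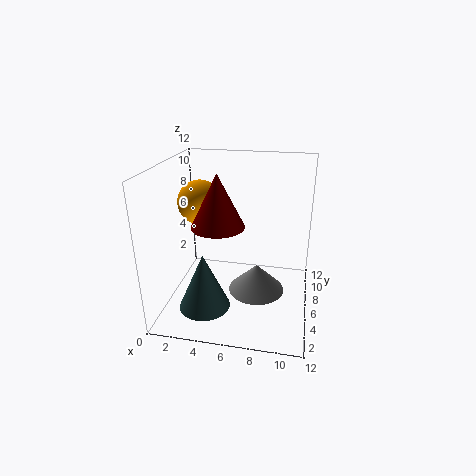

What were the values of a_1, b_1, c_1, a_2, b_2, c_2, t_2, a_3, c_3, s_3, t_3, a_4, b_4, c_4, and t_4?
a_1 = 2, b_1 = 8.5, c_1 = 8, a_2 = 4, b_2 = 2.5, c_2 = 1.5, t_2 = 4.5, a_3 = 7.5, c_3 = 0.5, s_3 = 2.5, t_3 = 2.5, a_4 = 5, b_4 = 3.5, c_4 = 8, t_4 = 4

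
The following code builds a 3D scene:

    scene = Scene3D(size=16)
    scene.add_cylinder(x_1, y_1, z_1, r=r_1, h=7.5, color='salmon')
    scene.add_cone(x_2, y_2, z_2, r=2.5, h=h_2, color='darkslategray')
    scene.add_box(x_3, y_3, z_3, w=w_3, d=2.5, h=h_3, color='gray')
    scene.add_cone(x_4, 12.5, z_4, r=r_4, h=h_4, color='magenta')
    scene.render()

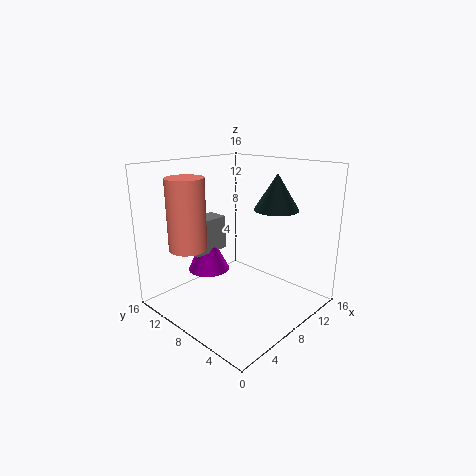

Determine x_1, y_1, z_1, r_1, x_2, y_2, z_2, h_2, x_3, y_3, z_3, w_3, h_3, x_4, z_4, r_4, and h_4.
x_1 = 3; y_1 = 10.5; z_1 = 7.5; r_1 = 2; x_2 = 11.5; y_2 = 5.5; z_2 = 11; h_2 = 4; x_3 = 5; y_3 = 11.5; z_3 = 5.5; w_3 = 4.5; h_3 = 4; x_4 = 7.5; z_4 = 3; r_4 = 2.5; h_4 = 5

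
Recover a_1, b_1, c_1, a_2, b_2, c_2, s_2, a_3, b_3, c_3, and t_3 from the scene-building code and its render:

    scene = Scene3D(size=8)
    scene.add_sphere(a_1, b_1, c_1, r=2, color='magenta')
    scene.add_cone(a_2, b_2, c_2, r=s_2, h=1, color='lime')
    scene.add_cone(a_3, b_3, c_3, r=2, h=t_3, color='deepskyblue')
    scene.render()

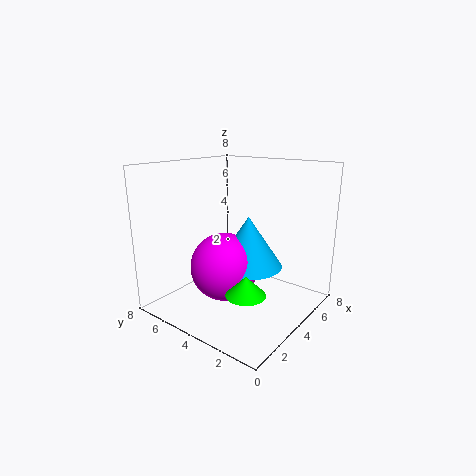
a_1 = 4; b_1 = 5; c_1 = 2; a_2 = 2; b_2 = 2; c_2 = 2; s_2 = 1; a_3 = 5; b_3 = 4; c_3 = 2; t_3 = 3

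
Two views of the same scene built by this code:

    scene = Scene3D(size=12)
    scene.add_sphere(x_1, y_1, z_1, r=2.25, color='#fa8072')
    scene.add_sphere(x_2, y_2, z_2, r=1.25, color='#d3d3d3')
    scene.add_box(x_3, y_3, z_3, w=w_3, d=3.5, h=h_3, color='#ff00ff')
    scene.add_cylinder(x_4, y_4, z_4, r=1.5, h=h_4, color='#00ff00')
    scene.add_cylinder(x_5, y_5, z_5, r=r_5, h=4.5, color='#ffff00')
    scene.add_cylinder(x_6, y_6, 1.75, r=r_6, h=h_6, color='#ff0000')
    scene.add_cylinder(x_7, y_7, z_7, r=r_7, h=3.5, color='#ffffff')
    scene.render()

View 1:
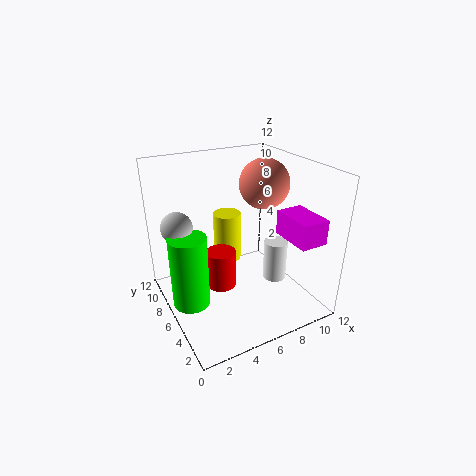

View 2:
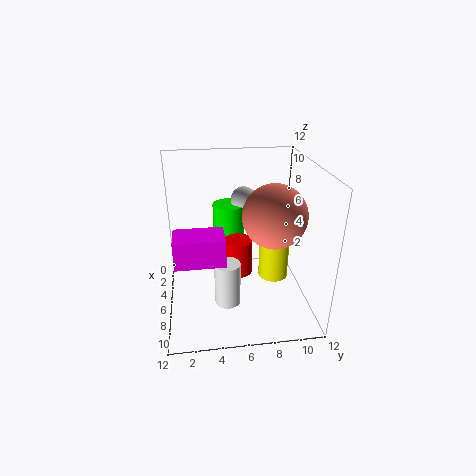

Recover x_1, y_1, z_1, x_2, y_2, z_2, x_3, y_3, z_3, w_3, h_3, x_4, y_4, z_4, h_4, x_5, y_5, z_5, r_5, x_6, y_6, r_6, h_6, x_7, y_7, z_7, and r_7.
x_1 = 9.75
y_1 = 8
z_1 = 9.5
x_2 = 1.25
y_2 = 7.25
z_2 = 7.5
x_3 = 8.75
y_3 = 1
z_3 = 6.5
w_3 = 2.25
h_3 = 2
x_4 = 1.5
y_4 = 5.75
z_4 = 1.25
h_4 = 6
x_5 = 6.5
y_5 = 9
z_5 = 2.5
r_5 = 1.25
x_6 = 4.5
y_6 = 6.25
r_6 = 1.25
h_6 = 3.25
x_7 = 9
y_7 = 4.75
z_7 = 2
r_7 = 1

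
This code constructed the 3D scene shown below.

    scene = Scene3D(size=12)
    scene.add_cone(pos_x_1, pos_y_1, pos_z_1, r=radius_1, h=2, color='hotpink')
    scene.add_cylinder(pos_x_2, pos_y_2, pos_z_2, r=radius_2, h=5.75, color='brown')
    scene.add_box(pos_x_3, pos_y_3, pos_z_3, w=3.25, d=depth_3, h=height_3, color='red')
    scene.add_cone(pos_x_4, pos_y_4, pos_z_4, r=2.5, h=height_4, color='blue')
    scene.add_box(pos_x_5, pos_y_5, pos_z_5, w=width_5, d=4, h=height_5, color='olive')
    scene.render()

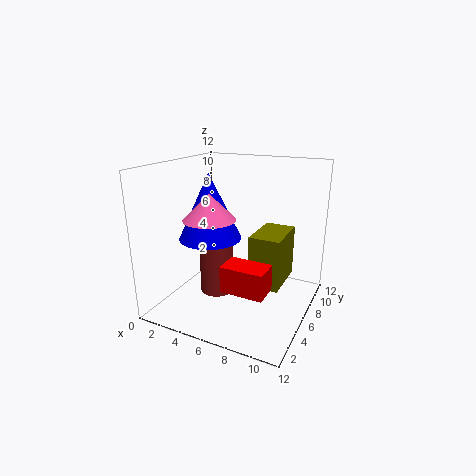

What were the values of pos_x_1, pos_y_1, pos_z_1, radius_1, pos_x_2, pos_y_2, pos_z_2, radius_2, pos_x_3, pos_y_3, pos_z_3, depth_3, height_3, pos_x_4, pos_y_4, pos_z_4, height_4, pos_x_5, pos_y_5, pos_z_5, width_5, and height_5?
pos_x_1 = 5
pos_y_1 = 3.25
pos_z_1 = 8.25
radius_1 = 2
pos_x_2 = 3.75
pos_y_2 = 6.25
pos_z_2 = 0.5
radius_2 = 1.5
pos_x_3 = 6.75
pos_y_3 = 1.5
pos_z_3 = 3.5
depth_3 = 2
height_3 = 2
pos_x_4 = 4.25
pos_y_4 = 4.5
pos_z_4 = 6.25
height_4 = 5.25
pos_x_5 = 7.5
pos_y_5 = 4.75
pos_z_5 = 2.5
width_5 = 2.5
height_5 = 4.25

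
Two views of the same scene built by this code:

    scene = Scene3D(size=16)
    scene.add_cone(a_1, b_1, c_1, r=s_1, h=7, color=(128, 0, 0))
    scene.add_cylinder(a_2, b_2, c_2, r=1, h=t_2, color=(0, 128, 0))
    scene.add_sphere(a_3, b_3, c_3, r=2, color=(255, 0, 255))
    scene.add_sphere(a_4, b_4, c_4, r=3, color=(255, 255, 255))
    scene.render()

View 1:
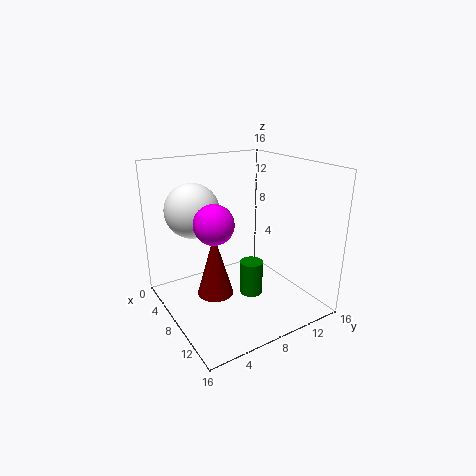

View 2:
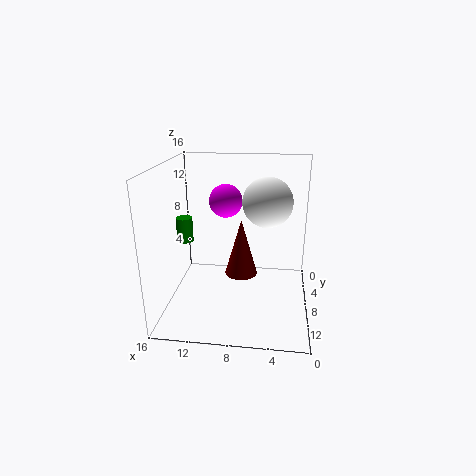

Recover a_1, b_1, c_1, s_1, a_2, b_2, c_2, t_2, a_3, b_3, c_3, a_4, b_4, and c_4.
a_1 = 8, b_1 = 5, c_1 = 2, s_1 = 2, a_2 = 15, b_2 = 5, c_2 = 6, t_2 = 3, a_3 = 10, b_3 = 4, c_3 = 11, a_4 = 5, b_4 = 4, c_4 = 11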